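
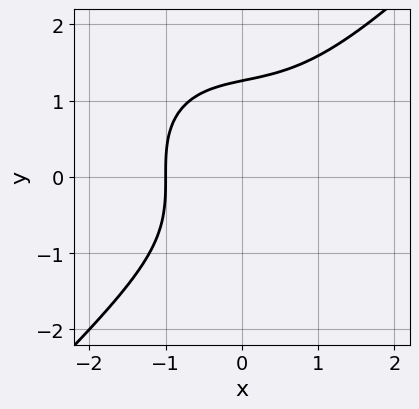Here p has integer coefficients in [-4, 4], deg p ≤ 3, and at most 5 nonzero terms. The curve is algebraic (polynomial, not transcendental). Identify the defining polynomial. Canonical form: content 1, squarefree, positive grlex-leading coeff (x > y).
First, degree: the shape is more complex than any degree-2 curve, so deg p = 3.
Next, from the axis intercepts and sections: one x-axis crossing is at x = -1.
Finally, assembling these constraints gives the stated polynomial.

x^3 - y^3 + x + 2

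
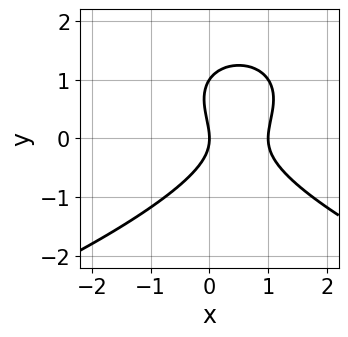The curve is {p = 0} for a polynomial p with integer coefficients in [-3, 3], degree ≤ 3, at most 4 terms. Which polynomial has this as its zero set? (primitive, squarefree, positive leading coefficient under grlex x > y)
2*y^3 + 3*x^2 - 2*y^2 - 3*x

First, deg p = 3.
Then, from the visible intercepts: among the integer gridlines, it crosses the x-axis at x ∈ {0, 1}; among the integer gridlines, it crosses the y-axis at y ∈ {0, 1}.
Finally, these observations pin down the coefficients.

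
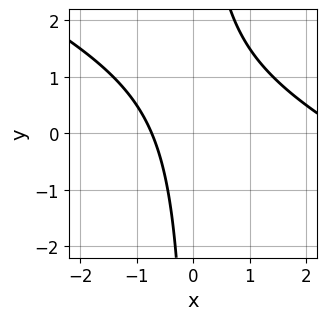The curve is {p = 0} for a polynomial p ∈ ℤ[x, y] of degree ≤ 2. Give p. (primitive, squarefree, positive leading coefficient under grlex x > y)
x^2 + 2*x*y - 2*x - 2

First, the degree is 2 — no degree-1 curve has this shape.
Next, against the integer gridlines: the curve avoids every integer y-axis point in the box.
Finally, solving for integer coefficients yields p as stated.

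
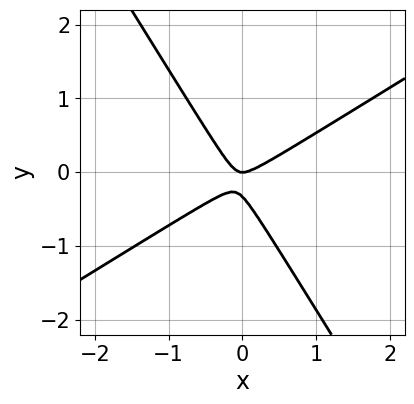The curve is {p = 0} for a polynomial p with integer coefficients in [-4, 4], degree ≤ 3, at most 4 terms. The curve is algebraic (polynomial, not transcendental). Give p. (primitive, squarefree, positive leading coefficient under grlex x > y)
First, the degree is 2 — no degree-1 curve has this shape.
Next, against the integer gridlines: it crosses the x-axis at the gridline x = 0; it crosses the y-axis at the gridline y = 0.
Finally, putting this together gives p.

3*x^2 - 3*x*y - 3*y^2 - y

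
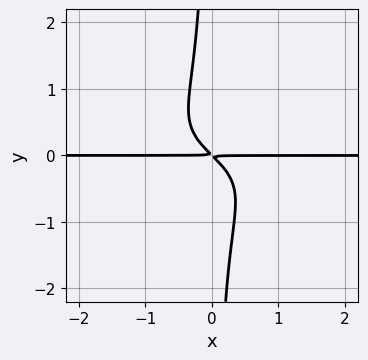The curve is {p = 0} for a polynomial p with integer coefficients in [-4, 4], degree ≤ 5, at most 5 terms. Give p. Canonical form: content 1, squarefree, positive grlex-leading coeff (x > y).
deg p = 4. The shape is more complex than any degree-3 curve.
Reading off the gridlines: every point of the x-axis in the box is on the curve.
Together with the visible shape, these determine p as stated.

2*x*y^3 + x*y + y^2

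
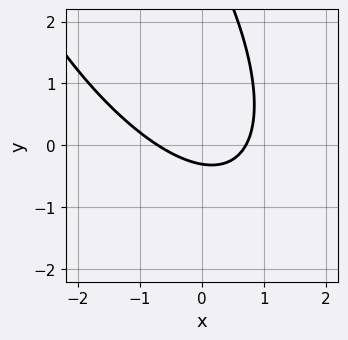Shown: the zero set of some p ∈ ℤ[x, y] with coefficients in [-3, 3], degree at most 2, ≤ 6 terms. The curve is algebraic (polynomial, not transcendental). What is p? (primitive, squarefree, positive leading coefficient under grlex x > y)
2*x^2 + 2*x*y + y^2 - 3*y - 1

Degree: a generic line meets the curve in up to 2 points, so deg p = 2.
The integer polynomial consistent with all of this is the stated p.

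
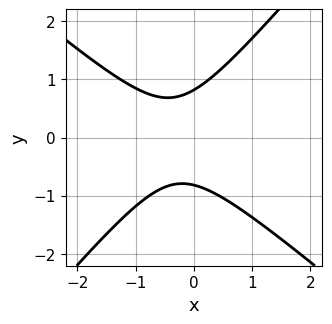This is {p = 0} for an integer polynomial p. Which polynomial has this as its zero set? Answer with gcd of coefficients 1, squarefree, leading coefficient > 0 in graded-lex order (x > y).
(a) Degree: the shape is more complex than any degree-1 curve, so deg p = 2.
(b) Reading off the gridlines: it misses every integer gridline on the x-axis.
(c) The integer polynomial consistent with all of this is the stated p.

3*x^2 + x*y - 3*y^2 + 2*x + 2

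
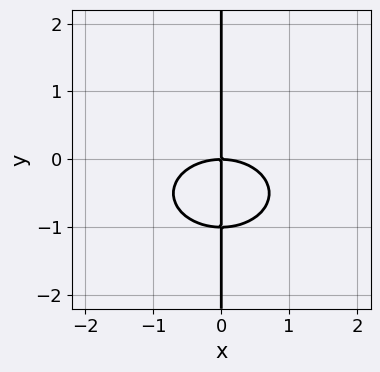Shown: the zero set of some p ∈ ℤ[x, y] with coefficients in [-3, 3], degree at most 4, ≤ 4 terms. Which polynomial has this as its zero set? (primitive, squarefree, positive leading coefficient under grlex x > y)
First, deg p = 3. A generic line meets the curve in up to 3 points.
Next, reading off the gridlines: every point of the y-axis in the box is on the curve; it crosses the x-axis at the gridline x = 0.
Finally, fitting integer coefficients to these (and the overall shape) gives p.

x^3 + 2*x*y^2 + 2*x*y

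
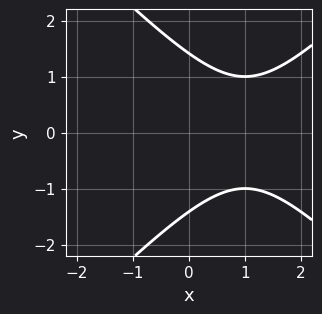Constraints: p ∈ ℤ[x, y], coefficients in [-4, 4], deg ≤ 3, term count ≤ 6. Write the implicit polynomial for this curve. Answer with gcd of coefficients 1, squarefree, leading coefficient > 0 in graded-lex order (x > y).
First, degree: the shape is more complex than any degree-1 curve, so deg p = 2.
Then, symmetries: the y ↦ −y reflection is a symmetry, so y appears only in even powers.
Then, from the visible intercepts: it misses every integer gridline on the x-axis.
Finally, solving for integer coefficients yields p as stated.

x^2 - y^2 - 2*x + 2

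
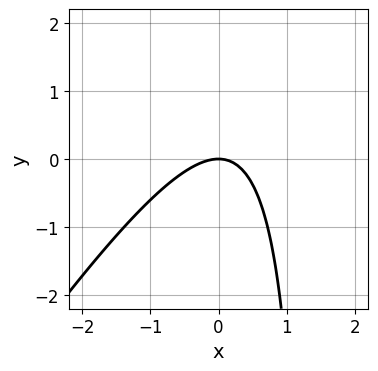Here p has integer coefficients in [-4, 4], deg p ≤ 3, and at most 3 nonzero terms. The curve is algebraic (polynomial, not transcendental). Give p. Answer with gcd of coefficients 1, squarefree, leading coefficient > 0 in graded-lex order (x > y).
deg p = 2.
Checking where it meets the axes: one y-axis crossing is at y = 0; it meets the x-axis at x = 0 (among the integer gridlines).
Solving for integer coefficients yields p as stated.

3*x^2 - 2*x*y + 3*y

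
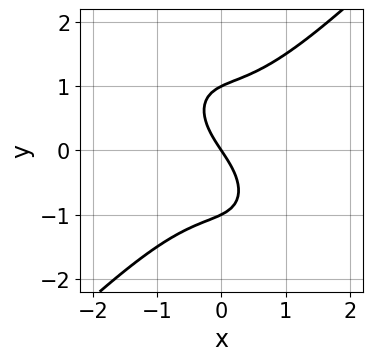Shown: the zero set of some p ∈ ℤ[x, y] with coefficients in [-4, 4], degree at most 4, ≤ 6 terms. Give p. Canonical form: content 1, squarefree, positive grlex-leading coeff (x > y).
Degree: a generic line meets the curve in up to 3 points, so deg p = 3.
From the axis intercepts and sections: the y-axis gridline crossings are at y ∈ {-1, 0, 1}; one x-axis crossing is at x = 0.
Assembling these constraints gives the stated polynomial.

3*x^3 - x*y^2 - 2*y^3 + 3*x + 2*y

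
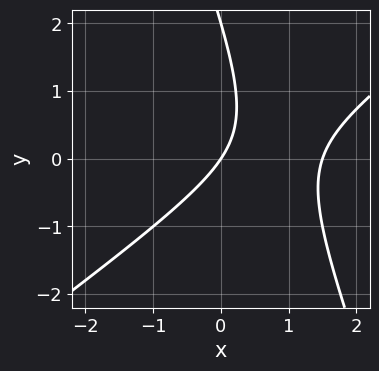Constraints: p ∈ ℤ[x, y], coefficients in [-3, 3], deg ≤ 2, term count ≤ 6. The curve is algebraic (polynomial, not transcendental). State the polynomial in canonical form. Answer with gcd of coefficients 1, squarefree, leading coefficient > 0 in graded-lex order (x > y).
First, deg p = 2. The shape is more complex than any degree-1 curve.
Then, reading off the gridlines: it crosses the x-axis at the gridline x = 0; among the integer gridlines, it crosses the y-axis at y ∈ {0, 2}.
Finally, fitting integer coefficients to these (and the overall shape) gives p.

2*x^2 - 2*x*y - y^2 - 3*x + 2*y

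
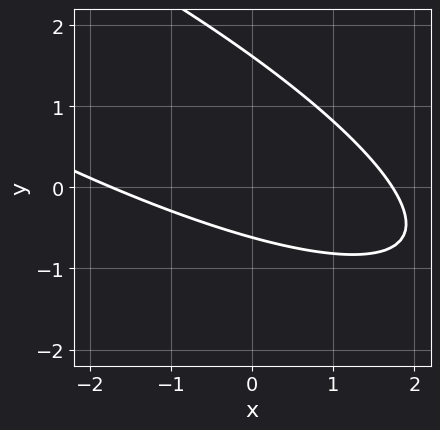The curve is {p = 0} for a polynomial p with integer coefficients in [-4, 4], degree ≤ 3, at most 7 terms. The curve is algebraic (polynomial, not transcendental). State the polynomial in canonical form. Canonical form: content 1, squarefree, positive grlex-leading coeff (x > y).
Degree: no degree-1 curve has this shape, so deg p = 2.
The integer polynomial consistent with all of this is the stated p.

x^2 + 3*x*y + 3*y^2 - 3*y - 3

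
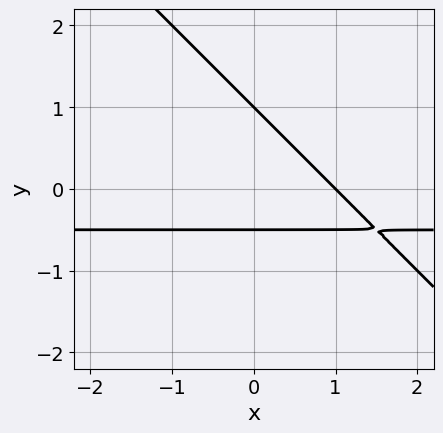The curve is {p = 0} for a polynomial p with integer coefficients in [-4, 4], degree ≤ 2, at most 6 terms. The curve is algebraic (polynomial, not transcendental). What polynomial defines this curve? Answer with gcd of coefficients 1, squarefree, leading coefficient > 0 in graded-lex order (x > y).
2*x*y + 2*y^2 + x - y - 1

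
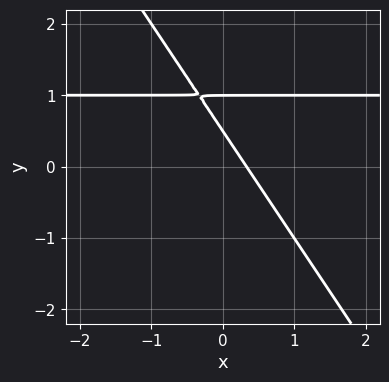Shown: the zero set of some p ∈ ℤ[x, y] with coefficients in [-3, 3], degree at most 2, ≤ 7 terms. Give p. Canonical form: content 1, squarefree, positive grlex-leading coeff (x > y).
(a) Degree: a generic line meets the curve in up to 2 points, so deg p = 2.
(b) From the visible intercepts: it crosses the y-axis at the gridline y = 1.
(c) Fitting integer coefficients to these (and the overall shape) gives p.

3*x*y + 2*y^2 - 3*x - 3*y + 1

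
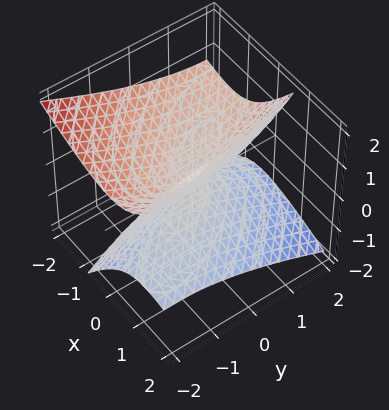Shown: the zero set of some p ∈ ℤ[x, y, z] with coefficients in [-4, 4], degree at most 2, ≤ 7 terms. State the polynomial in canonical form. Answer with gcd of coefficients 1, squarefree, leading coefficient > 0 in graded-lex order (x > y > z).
2*x^2 + 2*x*y + 3*x*z + y^2 - 3*z^2

1. The picture has 2 separate pieces. Treating them together as one polynomial.
2. The degree is 2 — the shape is more complex than any degree-1 surface.
3. From the axis intercepts and sections: it meets the z-axis at z = 0 (among the integer gridlines); one y-axis crossing is at y = 0.
4. Putting this together gives p.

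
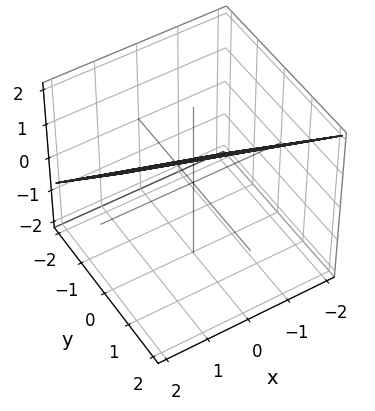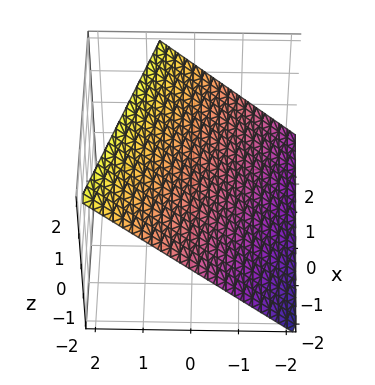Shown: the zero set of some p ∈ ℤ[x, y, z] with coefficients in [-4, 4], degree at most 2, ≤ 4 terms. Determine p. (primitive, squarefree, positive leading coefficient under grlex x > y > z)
x + 3*y - 3*z + 2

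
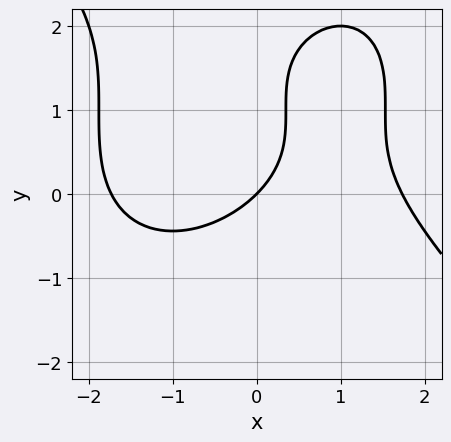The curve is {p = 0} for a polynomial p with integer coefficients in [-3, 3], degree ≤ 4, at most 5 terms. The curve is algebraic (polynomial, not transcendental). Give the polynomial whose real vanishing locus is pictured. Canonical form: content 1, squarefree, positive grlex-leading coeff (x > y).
1. deg p = 3.
2. Reading off the gridlines: one y-axis crossing is at y = 0; it meets the x-axis at x = 0 (among the integer gridlines).
3. Putting this together gives p.

x^3 + y^3 - 3*y^2 - 3*x + 3*y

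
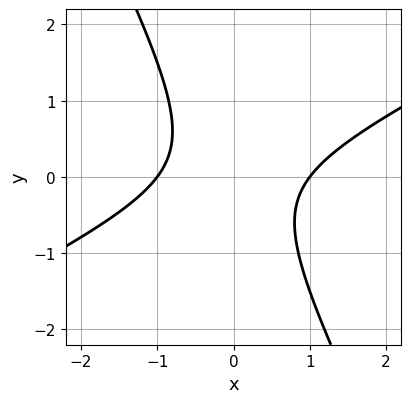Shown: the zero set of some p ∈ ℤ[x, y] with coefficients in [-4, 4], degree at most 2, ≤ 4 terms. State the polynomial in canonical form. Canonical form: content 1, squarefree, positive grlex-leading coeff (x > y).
2*x^2 - 3*x*y - 2*y^2 - 2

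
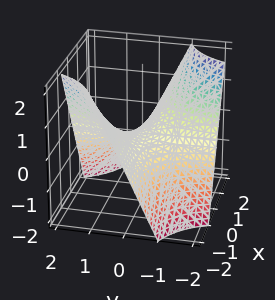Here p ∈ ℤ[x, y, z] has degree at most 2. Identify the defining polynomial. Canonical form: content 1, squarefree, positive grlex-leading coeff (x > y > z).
1. deg p = 2. A hyperbolic paraboloid; a quadric.
2. Against the integer gridlines: the visible y-axis segment lies entirely on the surface; it crosses the z-axis at the gridline z = 0; the visible x-axis segment lies entirely on the surface.
3. Solving for integer coefficients yields p as stated.

x*y + z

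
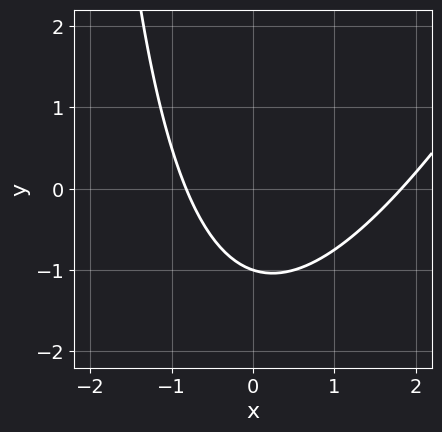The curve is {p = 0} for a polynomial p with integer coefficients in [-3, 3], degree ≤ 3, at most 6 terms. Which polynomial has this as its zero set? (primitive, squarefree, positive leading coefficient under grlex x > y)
2*x^2 - x*y - 2*x - 3*y - 3

First, deg p = 2.
Next, from the axis intercepts and sections: it meets the y-axis at y = -1 (among the integer gridlines).
Finally, matching integer coefficients to the picture gives p.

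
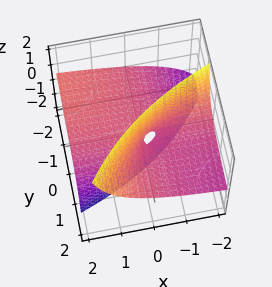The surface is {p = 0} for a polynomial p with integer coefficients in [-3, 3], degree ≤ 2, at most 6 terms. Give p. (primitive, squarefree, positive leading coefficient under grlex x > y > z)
x*y + 2*x*z - 3*y*z + z

1. Degree: no degree-1 surface has this shape, so deg p = 2.
2. Against the integer gridlines: the visible y-axis segment lies entirely on the surface; it crosses the z-axis at the gridline z = 0; the visible x-axis segment lies entirely on the surface.
3. The integer polynomial consistent with all of this is the stated p.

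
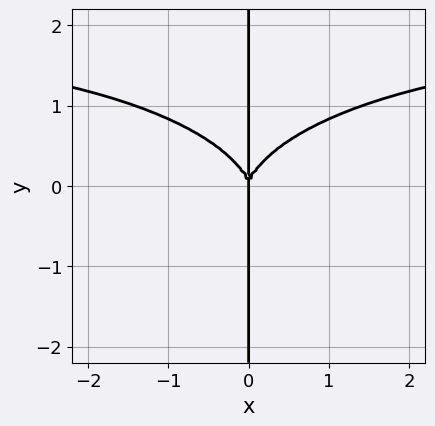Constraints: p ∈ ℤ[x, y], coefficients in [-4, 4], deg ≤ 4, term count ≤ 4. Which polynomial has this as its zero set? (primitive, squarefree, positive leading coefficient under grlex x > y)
x^3*y + 2*x*y^3 - 2*x^3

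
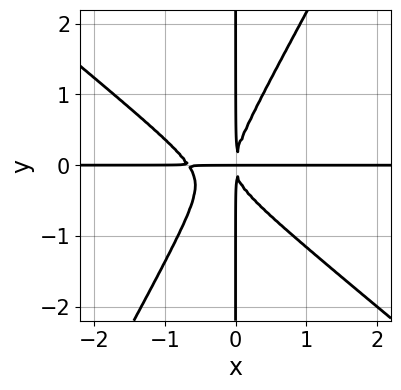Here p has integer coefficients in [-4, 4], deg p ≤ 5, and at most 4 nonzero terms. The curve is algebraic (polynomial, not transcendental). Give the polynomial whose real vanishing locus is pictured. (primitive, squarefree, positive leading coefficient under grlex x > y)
The degree is 4 — a generic line meets the curve in up to 4 points.
From the axis intercepts and sections: every point of the x-axis in the box is on the curve; the visible y-axis segment lies entirely on the curve.
Putting this together gives p.

3*x^3*y + 2*x^2*y^2 - 2*x*y^3 + 2*x^2*y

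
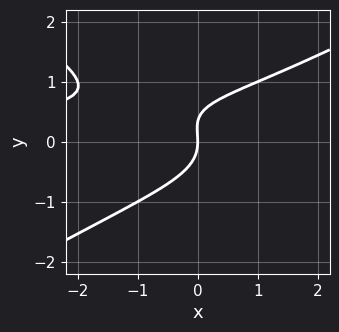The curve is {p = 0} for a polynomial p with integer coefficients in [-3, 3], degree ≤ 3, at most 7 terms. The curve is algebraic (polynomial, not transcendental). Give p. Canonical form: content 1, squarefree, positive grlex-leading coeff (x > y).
x^2*y - 3*y^3 - x*y + y^2 + 2*x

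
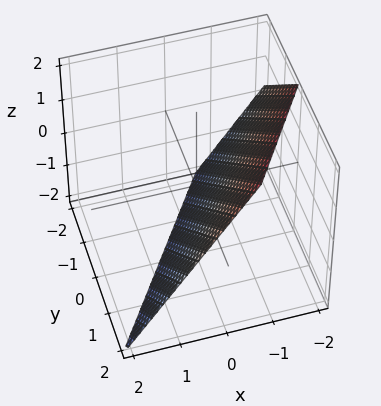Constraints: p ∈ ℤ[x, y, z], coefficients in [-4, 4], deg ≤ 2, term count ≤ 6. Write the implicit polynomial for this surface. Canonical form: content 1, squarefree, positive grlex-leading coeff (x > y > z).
3*x - 2*y + 2*z + 2

1. The degree is 1 — every cross-section is a straight line — this is a plane.
2. Checking where it meets the axes: it meets the y-axis at y = 1 (among the integer gridlines); it crosses the z-axis at the gridline z = -1.
3. The integer polynomial consistent with all of this is the stated p.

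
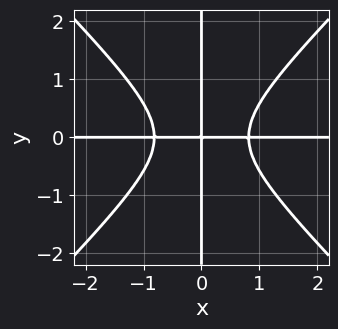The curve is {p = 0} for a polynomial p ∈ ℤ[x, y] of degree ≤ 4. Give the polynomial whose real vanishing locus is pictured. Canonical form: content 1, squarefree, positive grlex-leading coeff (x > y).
3*x^3*y - 3*x*y^3 - 2*x*y

(a) deg p = 4. The shape is more complex than any degree-3 curve.
(b) Checking where it meets the axes: every point of the x-axis in the box is on the curve; every point of the y-axis in the box is on the curve.
(c) Fitting integer coefficients to these (and the overall shape) gives p.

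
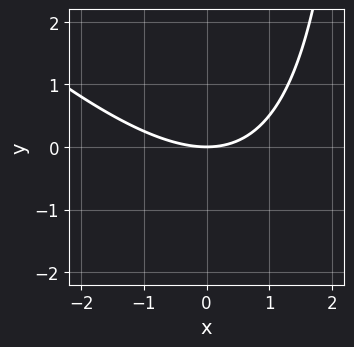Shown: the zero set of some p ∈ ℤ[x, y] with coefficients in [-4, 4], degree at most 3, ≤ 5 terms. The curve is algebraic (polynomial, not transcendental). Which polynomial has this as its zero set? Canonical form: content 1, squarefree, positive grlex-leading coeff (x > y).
x^2 + x*y - 3*y

First, degree: a generic line meets the curve in up to 2 points, so deg p = 2.
Then, checking where it meets the axes: it crosses the x-axis at the gridline x = 0; one y-axis crossing is at y = 0.
Finally, assembling these constraints gives the stated polynomial.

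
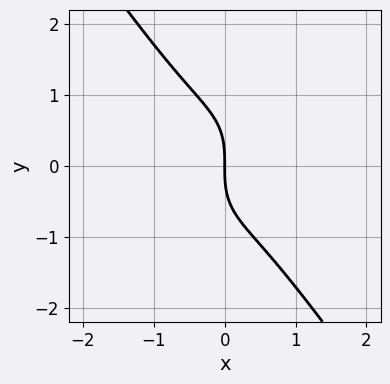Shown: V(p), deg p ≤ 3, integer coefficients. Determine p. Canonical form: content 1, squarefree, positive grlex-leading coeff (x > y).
3*x^3 + y^3 + 2*x

(a) Degree: a generic line meets the curve in up to 3 points, so deg p = 3.
(b) Checking where it meets the axes: it crosses the x-axis at the gridline x = 0; one y-axis crossing is at y = 0.
(c) Putting this together gives p.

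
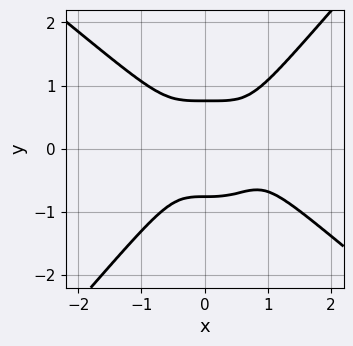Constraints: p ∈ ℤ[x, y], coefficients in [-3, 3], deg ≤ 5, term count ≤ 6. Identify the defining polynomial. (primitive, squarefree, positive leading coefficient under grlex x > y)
3*x^4 + 2*x^3*y - 3*y^4 - 2*x^3 + 1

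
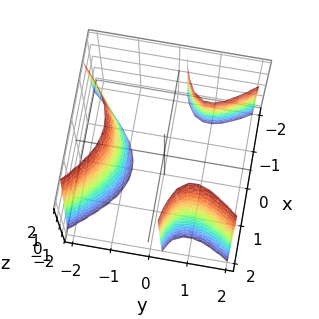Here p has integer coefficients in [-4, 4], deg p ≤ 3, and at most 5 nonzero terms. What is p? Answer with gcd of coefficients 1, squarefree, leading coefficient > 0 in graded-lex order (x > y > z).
First, there are 3 components.
Next, deg p = 3.
Next, checking where it meets the axes: it misses every integer gridline on the x-axis; it misses every integer gridline on the z-axis.
Finally, these observations pin down the coefficients.

3*x^2*y - 2*y^3 + y*z - 3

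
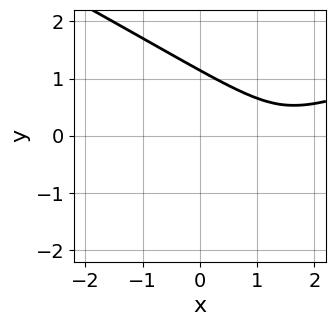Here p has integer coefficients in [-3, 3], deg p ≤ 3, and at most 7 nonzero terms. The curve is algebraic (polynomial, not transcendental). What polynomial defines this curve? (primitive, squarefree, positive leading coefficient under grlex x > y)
x*y^2 + 2*y^3 - x^2 + 3*x - 3

(a) deg p = 3.
(b) From the visible intercepts: no x-intercept at any integer in the box.
(c) Assembling these constraints gives the stated polynomial.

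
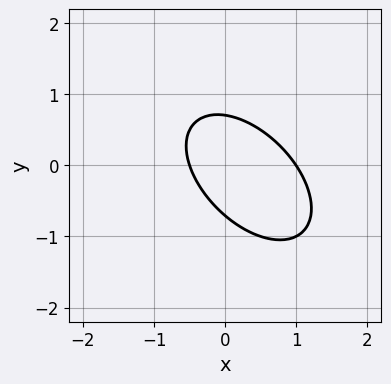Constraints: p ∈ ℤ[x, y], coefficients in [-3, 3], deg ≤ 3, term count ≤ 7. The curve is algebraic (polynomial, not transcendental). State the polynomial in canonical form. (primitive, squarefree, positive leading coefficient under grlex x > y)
First, degree: the shape is more complex than any degree-1 curve, so deg p = 2.
Next, from the axis intercepts and sections: it meets the x-axis at x = 1 (among the integer gridlines).
Finally, solving for integer coefficients yields p as stated.

2*x^2 + 2*x*y + 2*y^2 - x - 1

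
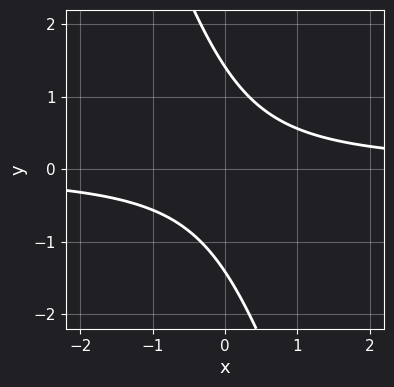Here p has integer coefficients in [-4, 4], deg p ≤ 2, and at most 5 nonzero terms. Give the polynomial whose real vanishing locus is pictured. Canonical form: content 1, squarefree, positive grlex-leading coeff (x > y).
3*x*y + y^2 - 2

(a) deg p = 2.
(b) Checking where it meets the axes: the curve avoids every integer x-axis point in the box.
(c) Putting this together gives p.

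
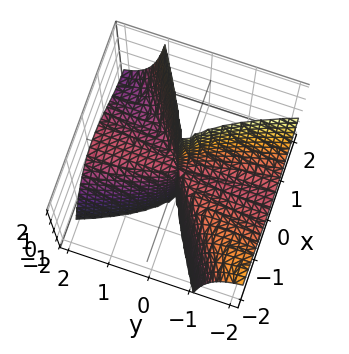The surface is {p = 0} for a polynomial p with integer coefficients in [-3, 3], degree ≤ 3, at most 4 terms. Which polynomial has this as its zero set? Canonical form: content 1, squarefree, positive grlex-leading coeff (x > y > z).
2*x^3 - 3*x^2*y - 2*y^2*z

First, degree: a generic line meets the surface in up to 3 points, so deg p = 3.
Then, against the integer gridlines: every point of the y-axis in the box is on the surface; it crosses the x-axis at the gridline x = 0.
Finally, these observations pin down the coefficients. Check: (0, 0, -1) on the z-axis lies on the surface, and p(0, 0, -1) = 0. ✓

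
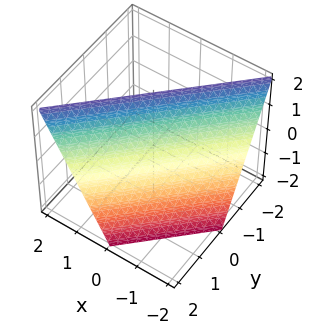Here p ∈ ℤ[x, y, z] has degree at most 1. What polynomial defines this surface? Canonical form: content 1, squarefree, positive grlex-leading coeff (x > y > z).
2*x - 2*y - z + 2

(a) The degree is 1 — every cross-section is a straight line — this is a plane.
(b) Checking where it meets the axes: one x-axis crossing is at x = -1; one y-axis crossing is at y = 1.
(c) Solving for integer coefficients yields p as stated. Check: (0, 0, 2) on the z-axis lies on the surface, and p(0, 0, 2) = 0. ✓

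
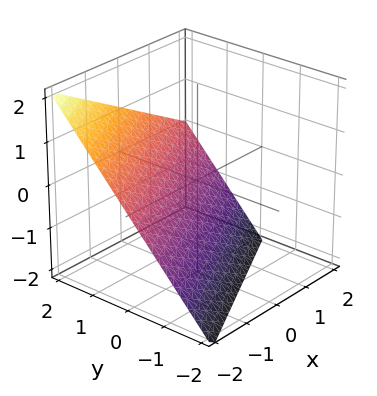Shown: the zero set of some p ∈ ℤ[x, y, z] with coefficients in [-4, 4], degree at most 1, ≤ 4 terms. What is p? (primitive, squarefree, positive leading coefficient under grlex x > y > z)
1. Degree: every cross-section is a straight line — this is a plane, so deg p = 1.
2. From the axis intercepts and sections: it meets the x-axis at x = -2 (among the integer gridlines); one z-axis crossing is at z = -1.
3. The integer polynomial consistent with all of this is the stated p. Check: (0, 1, 0) on the y-axis lies on the surface, and p(0, 1, 0) = 0. ✓

x - 2*y + 2*z + 2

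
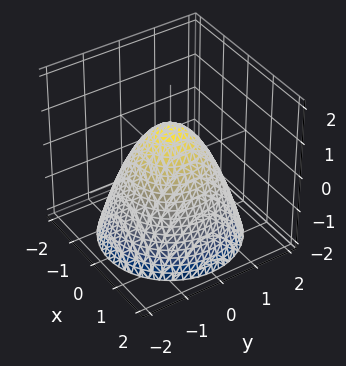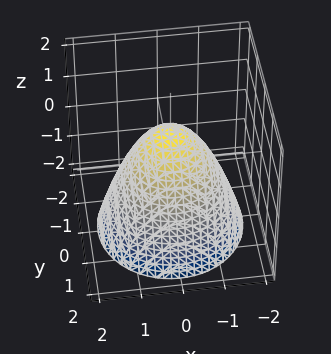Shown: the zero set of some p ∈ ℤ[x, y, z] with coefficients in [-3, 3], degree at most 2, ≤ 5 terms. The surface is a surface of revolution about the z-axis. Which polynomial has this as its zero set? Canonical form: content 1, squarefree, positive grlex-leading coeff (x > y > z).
x^2 + y^2 + z - 1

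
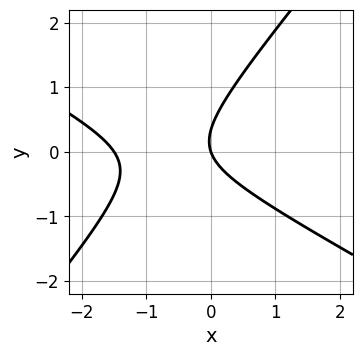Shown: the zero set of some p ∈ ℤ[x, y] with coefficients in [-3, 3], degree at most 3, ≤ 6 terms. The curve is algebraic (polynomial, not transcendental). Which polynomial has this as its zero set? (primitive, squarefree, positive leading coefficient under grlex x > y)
(a) The degree is 2 — a generic line meets the curve in up to 2 points.
(b) Against the integer gridlines: it meets the x-axis at x = 0 (among the integer gridlines); it meets the y-axis at y = 0 (among the integer gridlines).
(c) These observations pin down the coefficients.

2*x^2 + 2*x*y - 3*y^2 + 3*x + y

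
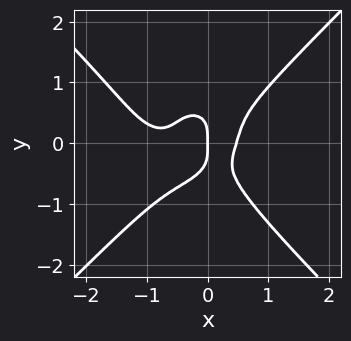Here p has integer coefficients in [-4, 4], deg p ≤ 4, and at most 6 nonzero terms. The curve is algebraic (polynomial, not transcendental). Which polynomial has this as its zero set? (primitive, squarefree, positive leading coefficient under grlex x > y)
First, deg p = 4. No degree-3 curve has this shape.
Then, against the integer gridlines: it crosses the y-axis at the gridline y = 0; it crosses the x-axis at the gridline x = 0.
Finally, assembling these constraints gives the stated polynomial.

3*x^4 - 3*y^4 + 3*x^3 - 3*x^2*y - x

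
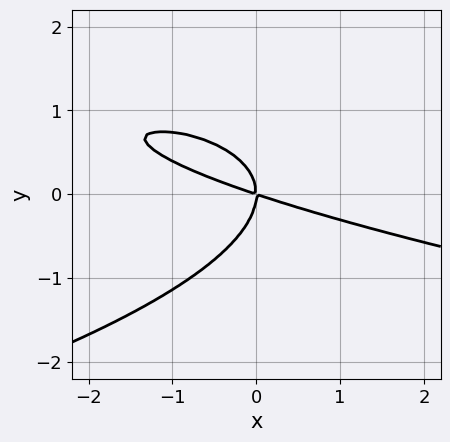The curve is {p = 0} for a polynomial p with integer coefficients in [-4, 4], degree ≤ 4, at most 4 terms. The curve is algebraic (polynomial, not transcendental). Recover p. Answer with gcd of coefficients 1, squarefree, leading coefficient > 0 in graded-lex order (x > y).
3*y^3 + x^2 + 3*x*y

(a) The degree is 3 — the shape is more complex than any degree-2 curve.
(b) Checking where it meets the axes: it crosses the y-axis at the gridline y = 0; it meets the x-axis at x = 0 (among the integer gridlines).
(c) These observations pin down the coefficients.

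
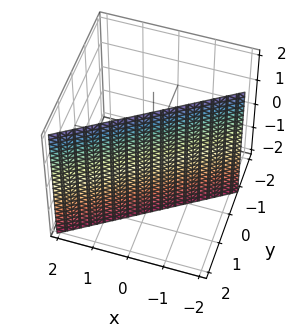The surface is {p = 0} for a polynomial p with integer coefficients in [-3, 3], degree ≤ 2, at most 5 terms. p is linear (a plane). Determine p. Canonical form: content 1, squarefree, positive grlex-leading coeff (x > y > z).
First, degree: every cross-section is a straight line — this is a plane, so deg p = 1.
Next, from the axis intercepts and sections: it meets the x-axis at x = -1 (among the integer gridlines); the surface avoids every integer z-axis point in the box.
Finally, solving for integer coefficients yields p as stated.

2*x - 3*y + 2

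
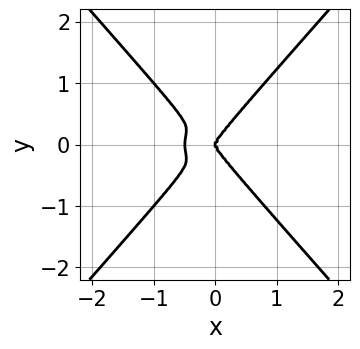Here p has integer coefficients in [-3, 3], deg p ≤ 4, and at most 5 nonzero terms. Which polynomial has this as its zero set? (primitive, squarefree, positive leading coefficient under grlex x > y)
2*x^4 + x^2*y^2 - 2*y^4 + x^3

The degree is 4 — no degree-3 curve has this shape.
Symmetries: mirror symmetry y ↦ −y ⇒ only even powers of y.
From the axis intercepts and sections: one y-axis crossing is at y = 0; it meets the x-axis at x = 0 (among the integer gridlines).
Assembling these constraints gives the stated polynomial.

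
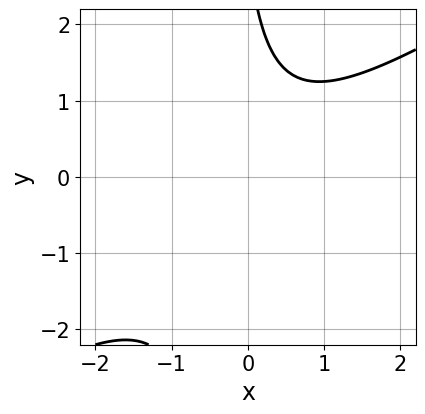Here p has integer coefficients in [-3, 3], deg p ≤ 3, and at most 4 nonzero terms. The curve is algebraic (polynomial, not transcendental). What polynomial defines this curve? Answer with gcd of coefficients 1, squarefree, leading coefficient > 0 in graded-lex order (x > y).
2*x^2 - 3*x*y - y + 3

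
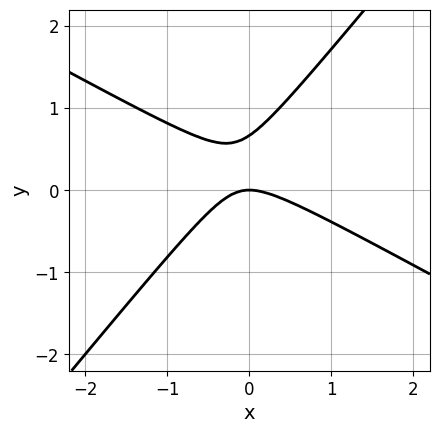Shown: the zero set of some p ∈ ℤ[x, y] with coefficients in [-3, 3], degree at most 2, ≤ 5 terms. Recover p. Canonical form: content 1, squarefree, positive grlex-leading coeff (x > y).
1. The degree is 2 — no degree-1 curve has this shape.
2. From the visible intercepts: it meets the y-axis at y = 0 (among the integer gridlines); it meets the x-axis at x = 0 (among the integer gridlines).
3. Assembling these constraints gives the stated polynomial.

2*x^2 + 2*x*y - 3*y^2 + 2*y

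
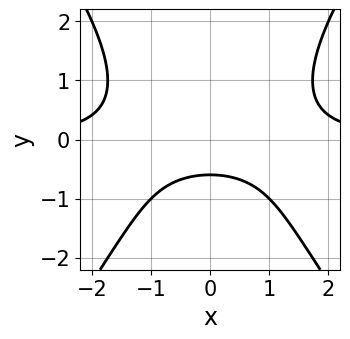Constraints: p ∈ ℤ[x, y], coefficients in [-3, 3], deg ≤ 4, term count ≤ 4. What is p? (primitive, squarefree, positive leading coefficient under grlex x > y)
2*x^2*y - y^3 - 3*y - 2

The degree is 3 — the shape is more complex than any degree-2 curve.
Symmetries: the x ↦ −x reflection is a symmetry, so x appears only in even powers.
Reading off the gridlines: it misses every integer gridline on the x-axis.
The integer polynomial consistent with all of this is the stated p.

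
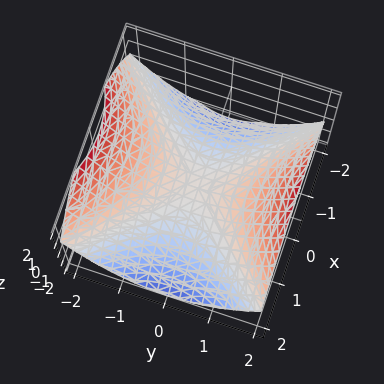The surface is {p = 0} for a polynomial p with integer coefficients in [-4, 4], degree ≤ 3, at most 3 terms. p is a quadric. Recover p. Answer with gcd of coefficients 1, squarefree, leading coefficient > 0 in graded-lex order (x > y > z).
x^2 - y^2 + 2*z

1. deg p = 2.
2. Symmetries: mirror symmetry x ↦ −x ⇒ only even powers of x; it's symmetric under y → −y, forcing even powers of y.
3. Observable constraints: it meets the z-axis at z = 0 (among the integer gridlines); one x-axis crossing is at x = 0; it meets the y-axis at y = 0 (among the integer gridlines).
4. Putting this together gives p.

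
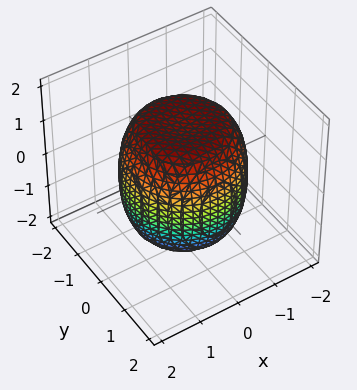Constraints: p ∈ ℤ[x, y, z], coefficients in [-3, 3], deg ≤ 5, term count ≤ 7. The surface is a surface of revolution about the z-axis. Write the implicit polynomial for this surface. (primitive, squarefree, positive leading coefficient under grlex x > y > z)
x^4 + 2*x^2*y^2 + y^4 - x^2 - y^2 + z^2 - 2

deg p = 4.
Symmetries: rotational symmetry about the z-axis ⇒ p depends on x, y only through x² + y².
From the visible intercepts: a circular section at z = 0 has radius between 1 and 2.
Solving for integer coefficients yields p as stated.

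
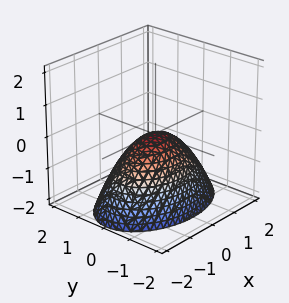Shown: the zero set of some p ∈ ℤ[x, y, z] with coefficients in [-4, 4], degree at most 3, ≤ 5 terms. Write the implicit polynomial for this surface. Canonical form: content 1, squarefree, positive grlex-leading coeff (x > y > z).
x^2 + 2*y^2 + 2*z

(a) Degree: a paraboloid; a quadric, so deg p = 2.
(b) Symmetries: it's symmetric under x → −x, forcing even powers of x; mirror symmetry y ↦ −y ⇒ only even powers of y.
(c) Checking where it meets the axes: it meets the z-axis at z = 0 (among the integer gridlines); one y-axis crossing is at y = 0.
(d) Putting this together gives p.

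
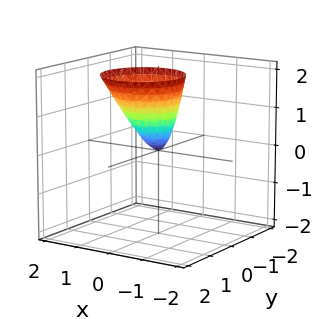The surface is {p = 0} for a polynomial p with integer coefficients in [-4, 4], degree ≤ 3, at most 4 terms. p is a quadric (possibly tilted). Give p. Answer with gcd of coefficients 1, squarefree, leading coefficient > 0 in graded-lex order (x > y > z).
1. The degree is 2 — no degree-1 surface has this shape.
2. From the visible intercepts: it meets the x-axis at x = 0 (among the integer gridlines); it meets the y-axis at y = 0 (among the integer gridlines); one z-axis crossing is at z = 0.
3. Putting this together gives p.

3*x^2 + 3*y^2 - 2*y*z - z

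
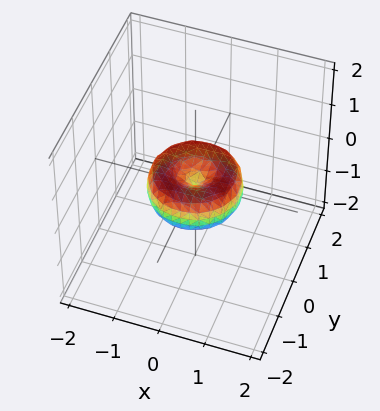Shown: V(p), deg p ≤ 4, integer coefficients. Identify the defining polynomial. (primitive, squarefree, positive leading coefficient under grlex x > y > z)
1. The degree is 4 — no degree-3 surface has this shape.
2. By symmetry, the z-axis is an axis of rotation, so x and y enter only as x² + y².
3. Reading off the gridlines: it meets the z-axis at z = 0 (among the integer gridlines); among the integer gridlines, it crosses the y-axis at y ∈ {-1, 0, 1}; a circular section at z = 0 has radius exactly 1.
4. These observations pin down the coefficients. Check: (1, 0, 0) on the x-axis lies on the surface, and p(1, 0, 0) = 0. ✓

x^4 + 2*x^2*y^2 + y^4 - x^2 - y^2 + z^2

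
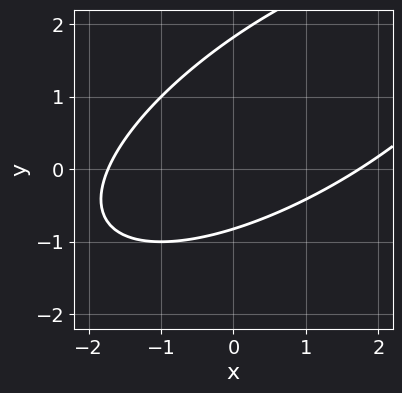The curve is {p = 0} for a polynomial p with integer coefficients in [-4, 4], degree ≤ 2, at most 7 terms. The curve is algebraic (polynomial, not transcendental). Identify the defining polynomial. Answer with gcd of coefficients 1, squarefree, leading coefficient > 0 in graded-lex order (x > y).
x^2 - 2*x*y + 2*y^2 - 2*y - 3

1. deg p = 2.
2. Solving for integer coefficients yields p as stated.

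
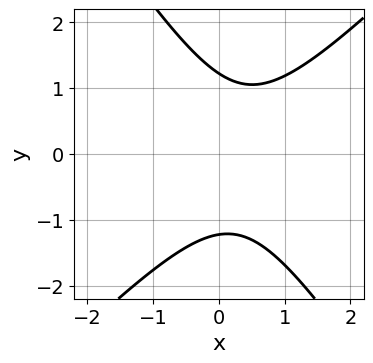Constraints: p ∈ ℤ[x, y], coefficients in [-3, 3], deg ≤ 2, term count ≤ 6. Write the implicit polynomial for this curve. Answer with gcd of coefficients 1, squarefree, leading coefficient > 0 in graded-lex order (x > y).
First, deg p = 2.
Next, reading off the gridlines: no x-intercept at any integer in the box.
Finally, putting this together gives p.

3*x^2 - x*y - 2*y^2 - 2*x + 3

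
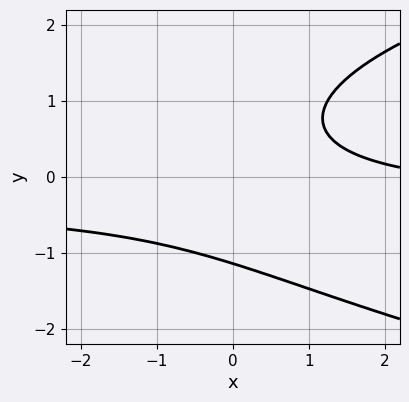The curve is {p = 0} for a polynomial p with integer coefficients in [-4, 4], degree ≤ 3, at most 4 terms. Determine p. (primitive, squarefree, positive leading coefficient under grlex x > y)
2*y^3 - 3*x*y - x + 3

First, degree: the shape is more complex than any degree-2 curve, so deg p = 3.
Then, from the visible intercepts: no x-intercept at any integer in the box.
Finally, matching integer coefficients to the picture gives p.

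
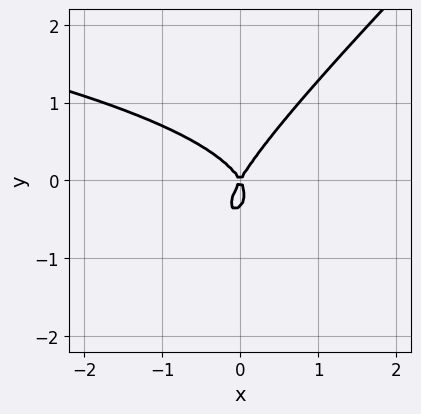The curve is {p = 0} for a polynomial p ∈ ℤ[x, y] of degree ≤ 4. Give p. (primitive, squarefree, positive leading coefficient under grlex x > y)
3*x*y^2 - 3*y^3 + 3*x^2 - y^2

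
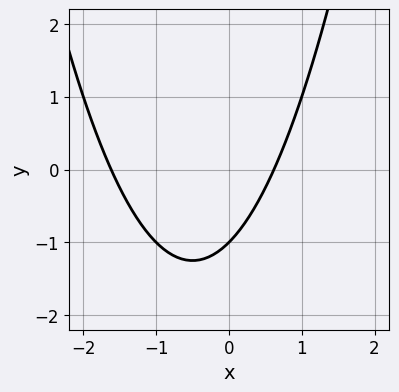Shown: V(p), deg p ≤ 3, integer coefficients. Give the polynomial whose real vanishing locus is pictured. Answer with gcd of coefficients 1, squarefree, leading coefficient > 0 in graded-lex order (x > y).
x^2 + x - y - 1

(a) Degree: no degree-1 curve has this shape, so deg p = 2.
(b) Checking where it meets the axes: one y-axis crossing is at y = -1.
(c) Putting this together gives p.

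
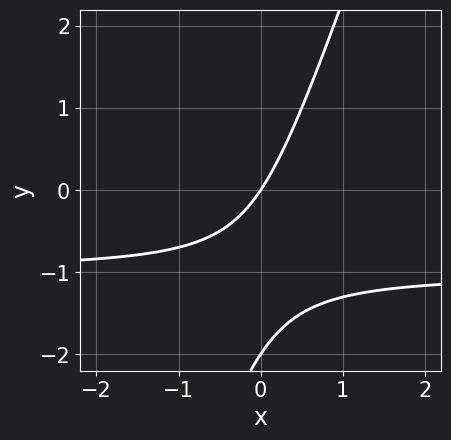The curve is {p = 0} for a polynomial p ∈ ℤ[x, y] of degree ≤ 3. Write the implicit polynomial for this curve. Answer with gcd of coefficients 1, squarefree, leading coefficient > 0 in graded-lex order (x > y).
3*x*y - y^2 + 3*x - 2*y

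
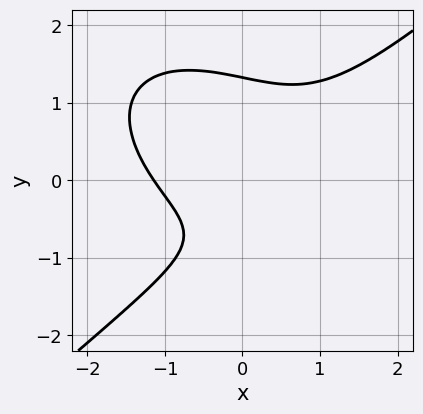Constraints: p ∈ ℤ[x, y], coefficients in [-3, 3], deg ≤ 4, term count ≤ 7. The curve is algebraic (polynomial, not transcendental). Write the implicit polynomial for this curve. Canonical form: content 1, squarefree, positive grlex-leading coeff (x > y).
Degree: a generic line meets the curve in up to 3 points, so deg p = 3.
Matching integer coefficients to the picture gives p.

2*x^3 - 3*y^3 - 2*x*y + 3*y + 3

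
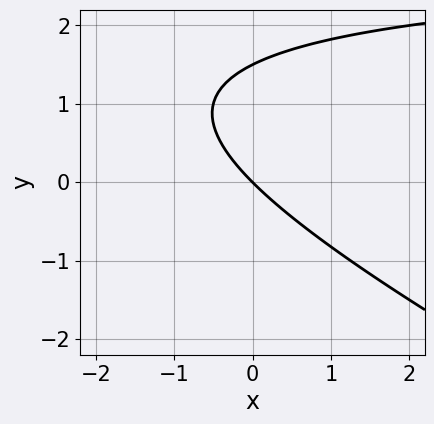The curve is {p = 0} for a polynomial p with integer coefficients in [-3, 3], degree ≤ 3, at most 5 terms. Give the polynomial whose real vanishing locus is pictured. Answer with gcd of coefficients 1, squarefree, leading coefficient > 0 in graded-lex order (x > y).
The degree is 2 — no degree-1 curve has this shape.
Observable constraints: it meets the x-axis at x = 0 (among the integer gridlines); it meets the y-axis at y = 0 (among the integer gridlines).
The integer polynomial consistent with all of this is the stated p.

x*y + 2*y^2 - 3*x - 3*y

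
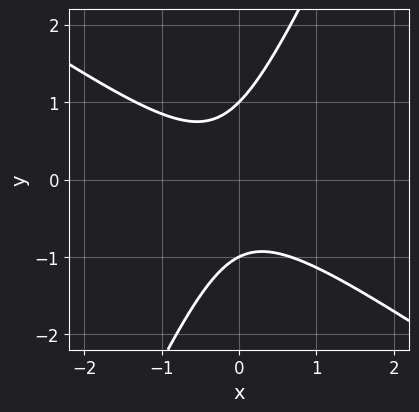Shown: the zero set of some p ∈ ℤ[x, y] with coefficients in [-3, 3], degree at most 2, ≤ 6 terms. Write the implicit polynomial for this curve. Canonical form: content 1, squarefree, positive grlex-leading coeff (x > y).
1. The degree is 2 — no degree-1 curve has this shape.
2. Reading off the gridlines: the y-axis gridline crossings are at y ∈ {-1, 1}; it misses every integer gridline on the x-axis.
3. These observations pin down the coefficients.

3*x^2 + 3*x*y - 2*y^2 + x + 2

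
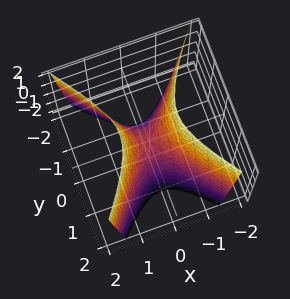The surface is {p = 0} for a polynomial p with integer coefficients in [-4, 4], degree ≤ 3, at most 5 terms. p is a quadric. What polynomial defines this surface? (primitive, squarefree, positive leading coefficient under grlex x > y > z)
First, deg p = 2.
Next, symmetries: the x ↦ −x reflection is a symmetry, so x appears only in even powers; the y ↦ −y reflection is a symmetry, so y appears only in even powers.
Then, against the integer gridlines: it meets the y-axis at y = 0 (among the integer gridlines); it meets the x-axis at x = 0 (among the integer gridlines); it meets the z-axis at z = 0 (among the integer gridlines).
Finally, solving for integer coefficients yields p as stated.

3*x^2 - 2*y^2 - z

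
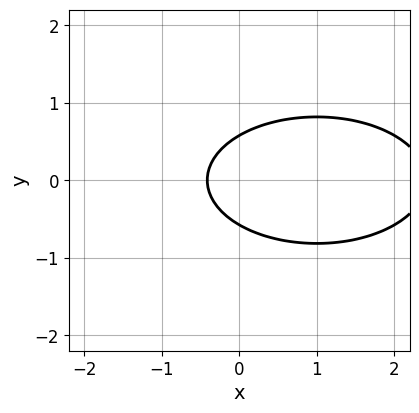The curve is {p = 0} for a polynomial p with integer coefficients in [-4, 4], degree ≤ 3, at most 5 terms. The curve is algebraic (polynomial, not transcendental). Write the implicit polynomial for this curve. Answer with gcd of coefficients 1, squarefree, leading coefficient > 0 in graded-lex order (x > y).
The degree is 2 — no degree-1 curve has this shape.
Symmetries: mirror symmetry y ↦ −y ⇒ only even powers of y.
These observations pin down the coefficients.

x^2 + 3*y^2 - 2*x - 1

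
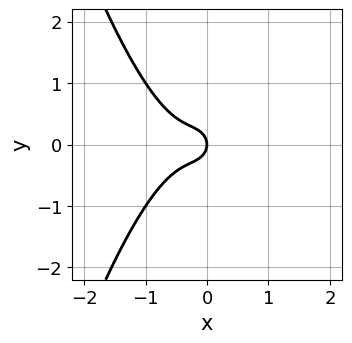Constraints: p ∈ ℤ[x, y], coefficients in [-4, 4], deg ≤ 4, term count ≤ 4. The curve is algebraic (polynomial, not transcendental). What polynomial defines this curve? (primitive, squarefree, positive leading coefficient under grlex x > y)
3*x^3 + 2*x^2 + 2*y^2 + x

The degree is 3 — the shape is more complex than any degree-2 curve.
Symmetries: mirror symmetry y ↦ −y ⇒ only even powers of y.
Against the integer gridlines: it meets the x-axis at x = 0 (among the integer gridlines); one y-axis crossing is at y = 0.
Fitting integer coefficients to these (and the overall shape) gives p.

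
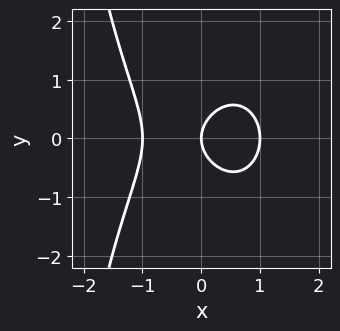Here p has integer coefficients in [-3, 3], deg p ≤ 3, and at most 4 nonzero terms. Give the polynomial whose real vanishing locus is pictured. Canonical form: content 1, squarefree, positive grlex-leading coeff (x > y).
1. The degree is 3 — no degree-2 curve has this shape.
2. Symmetries: it's symmetric under y → −y, forcing even powers of y.
3. From the axis intercepts and sections: it crosses the y-axis at the gridline y = 0; among the integer gridlines, it crosses the x-axis at x ∈ {-1, 0, 1}.
4. Solving for integer coefficients yields p as stated.

3*x^3 + x*y^2 + 3*y^2 - 3*x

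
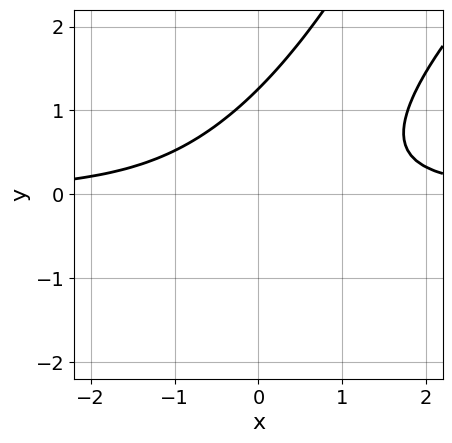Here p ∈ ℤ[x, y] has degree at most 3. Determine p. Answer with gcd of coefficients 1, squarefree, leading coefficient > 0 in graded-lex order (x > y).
2*x^2*y - 3*x*y^2 + y^3 - 2

1. Degree: no degree-2 curve has this shape, so deg p = 3.
2. Against the integer gridlines: no x-intercept at any integer in the box.
3. Assembling these constraints gives the stated polynomial.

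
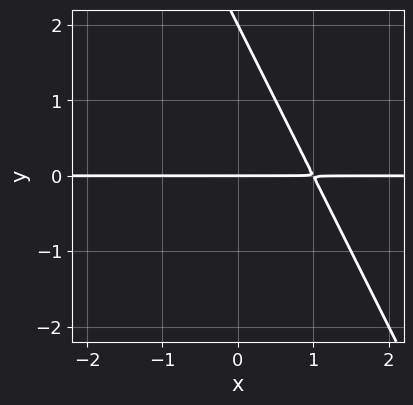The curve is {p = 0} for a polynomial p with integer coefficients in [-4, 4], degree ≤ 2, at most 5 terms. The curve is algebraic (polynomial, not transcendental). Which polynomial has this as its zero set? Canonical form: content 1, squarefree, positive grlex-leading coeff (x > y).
First, degree: a generic line meets the curve in up to 2 points, so deg p = 2.
Next, observable constraints: every point of the x-axis in the box is on the curve; the y-axis gridline crossings are at y ∈ {0, 2}.
Finally, putting this together gives p.

2*x*y + y^2 - 2*y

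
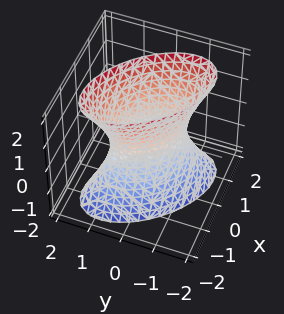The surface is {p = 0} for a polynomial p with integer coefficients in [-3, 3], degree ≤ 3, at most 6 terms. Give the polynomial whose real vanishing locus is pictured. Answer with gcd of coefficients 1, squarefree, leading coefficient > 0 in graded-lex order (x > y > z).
(a) deg p = 2. No degree-1 surface has this shape.
(b) From the axis intercepts and sections: no z-intercept at any integer in the box.
(c) Fitting integer coefficients to these (and the overall shape) gives p.

3*x^2 + 3*x*y + 3*y^2 - z^2 - 2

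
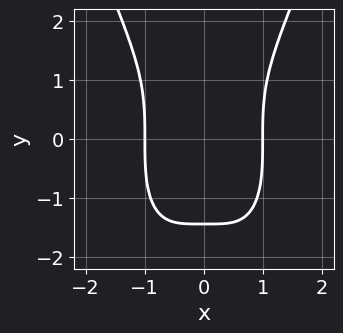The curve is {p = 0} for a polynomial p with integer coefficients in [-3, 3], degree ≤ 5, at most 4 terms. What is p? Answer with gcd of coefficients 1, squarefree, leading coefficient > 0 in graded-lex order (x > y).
3*x^4 - y^3 - 3

1. deg p = 4.
2. Symmetries: mirror symmetry x ↦ −x ⇒ only even powers of x.
3. Reading off the gridlines: the x-axis gridline crossings are at x ∈ {-1, 1}.
4. Assembling these constraints gives the stated polynomial.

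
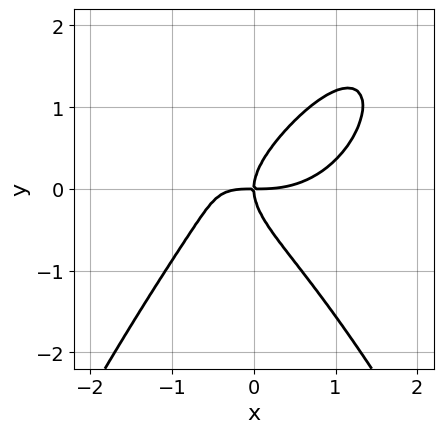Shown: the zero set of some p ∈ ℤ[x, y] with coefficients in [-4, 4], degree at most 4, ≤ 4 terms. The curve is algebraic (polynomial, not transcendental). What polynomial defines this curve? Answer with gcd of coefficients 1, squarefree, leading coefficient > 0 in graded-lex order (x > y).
2*x^4 - 3*x^2*y + 3*y^3 - 3*x*y

1. The degree is 4 — the shape is more complex than any degree-3 curve.
2. From the axis intercepts and sections: one x-axis crossing is at x = 0; it meets the y-axis at y = 0 (among the integer gridlines).
3. Assembling these constraints gives the stated polynomial.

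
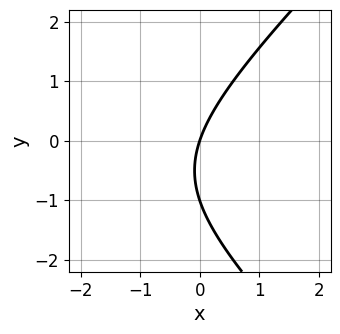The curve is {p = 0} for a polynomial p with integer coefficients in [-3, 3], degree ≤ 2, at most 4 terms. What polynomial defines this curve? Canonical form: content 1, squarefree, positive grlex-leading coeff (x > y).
x^2 - y^2 + 3*x - y

1. Degree: no degree-1 curve has this shape, so deg p = 2.
2. Reading off the gridlines: among the integer gridlines, it crosses the y-axis at y ∈ {-1, 0}; it crosses the x-axis at the gridline x = 0.
3. Fitting integer coefficients to these (and the overall shape) gives p.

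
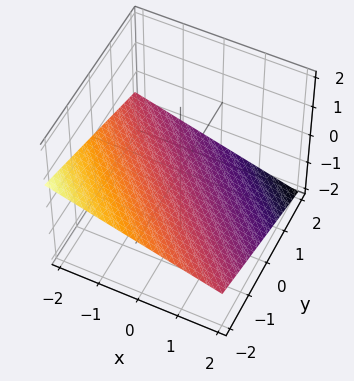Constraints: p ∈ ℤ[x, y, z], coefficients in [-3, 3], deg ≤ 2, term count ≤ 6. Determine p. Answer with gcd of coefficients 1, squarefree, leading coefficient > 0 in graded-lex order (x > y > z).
x + y + 3*z + 2

1. Degree: every cross-section is a straight line — this is a plane, so deg p = 1.
2. From the visible intercepts: one y-axis crossing is at y = -2; it crosses the x-axis at the gridline x = -2.
3. Putting this together gives p.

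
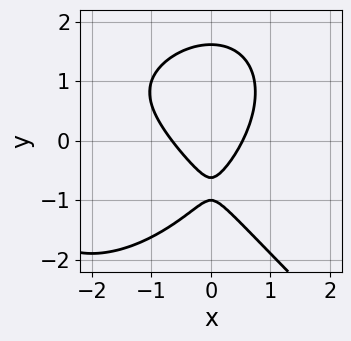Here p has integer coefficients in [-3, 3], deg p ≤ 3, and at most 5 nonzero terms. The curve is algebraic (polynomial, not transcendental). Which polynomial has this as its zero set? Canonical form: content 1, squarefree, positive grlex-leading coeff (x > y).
(a) Degree: the shape is more complex than any degree-2 curve, so deg p = 3.
(b) Reading off the gridlines: it crosses the y-axis at the gridline y = -1.
(c) Solving for integer coefficients yields p as stated.

x^3 + y^3 + 3*x^2 - 2*y - 1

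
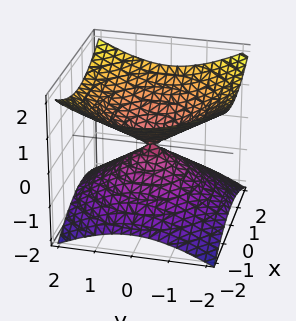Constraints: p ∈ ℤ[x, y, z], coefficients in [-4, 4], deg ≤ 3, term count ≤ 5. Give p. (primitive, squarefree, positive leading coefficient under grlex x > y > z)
x^2 + y^2 - 2*z^2

Degree: two nappes meeting at a single point; a quadric, so deg p = 2.
Symmetries: rotational symmetry about the z-axis ⇒ p depends on x, y only through x² + y²; the z ↦ −z reflection is a symmetry, so z appears only in even powers.
Reading off the gridlines: it meets the y-axis at y = 0 (among the integer gridlines); it crosses the x-axis at the gridline x = 0; a circular section at z = 1 has radius between 1 and 2; it crosses the z-axis at the gridline z = 0.
Together with the visible shape, these determine p as stated.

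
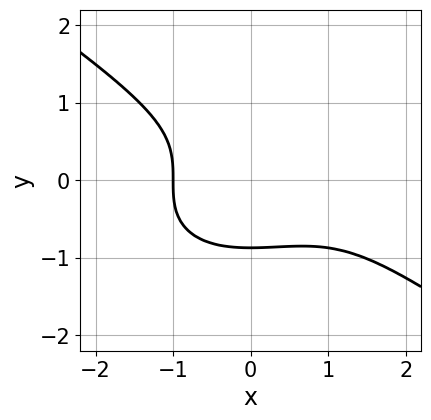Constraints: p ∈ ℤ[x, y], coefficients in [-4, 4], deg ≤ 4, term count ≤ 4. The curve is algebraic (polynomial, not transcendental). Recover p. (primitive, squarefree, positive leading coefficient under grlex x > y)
x^3 + 3*y^3 - x^2 + 2

(a) Degree: a generic line meets the curve in up to 3 points, so deg p = 3.
(b) Against the integer gridlines: one x-axis crossing is at x = -1.
(c) These observations pin down the coefficients.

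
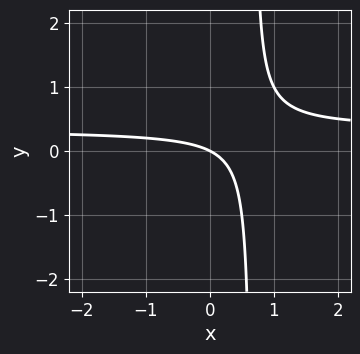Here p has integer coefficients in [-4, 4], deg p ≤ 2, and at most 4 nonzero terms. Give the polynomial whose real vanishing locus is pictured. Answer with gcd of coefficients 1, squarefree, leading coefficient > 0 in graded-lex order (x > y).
First, the degree is 2 — a generic line meets the curve in up to 2 points.
Next, observable constraints: it crosses the y-axis at the gridline y = 0; it crosses the x-axis at the gridline x = 0.
Finally, solving for integer coefficients yields p as stated.

3*x*y - x - 2*y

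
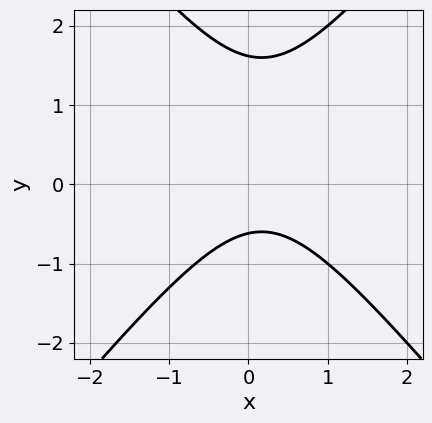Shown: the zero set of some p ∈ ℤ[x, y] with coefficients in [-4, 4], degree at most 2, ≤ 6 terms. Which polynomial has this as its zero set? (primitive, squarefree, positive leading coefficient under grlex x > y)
3*x^2 - 2*y^2 - x + 2*y + 2

1. deg p = 2. A generic line meets the curve in up to 2 points.
2. Observable constraints: no x-intercept at any integer in the box.
3. Matching integer coefficients to the picture gives p.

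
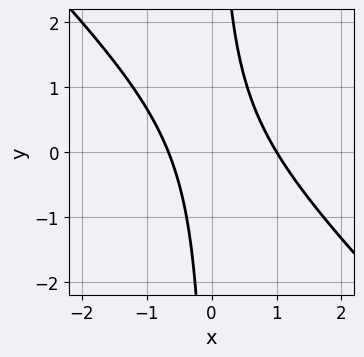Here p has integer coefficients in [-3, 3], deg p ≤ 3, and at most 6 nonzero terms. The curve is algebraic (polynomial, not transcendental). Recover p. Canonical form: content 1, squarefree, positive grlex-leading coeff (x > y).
3*x^2 + 3*x*y - x - 2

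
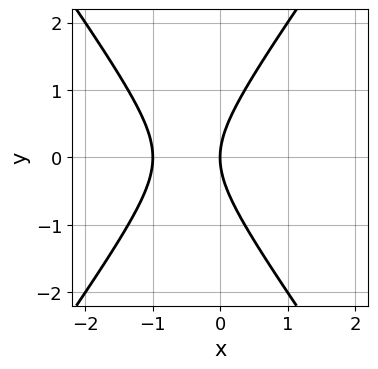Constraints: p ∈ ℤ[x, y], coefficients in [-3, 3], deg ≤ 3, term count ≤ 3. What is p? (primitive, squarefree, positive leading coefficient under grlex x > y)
2*x^2 - y^2 + 2*x

First, degree: a generic line meets the curve in up to 2 points, so deg p = 2.
Next, symmetries: the y ↦ −y reflection is a symmetry, so y appears only in even powers.
Next, from the axis intercepts and sections: it crosses the y-axis at the gridline y = 0; the x-axis gridline crossings are at x ∈ {-1, 0}.
Finally, the integer polynomial consistent with all of this is the stated p.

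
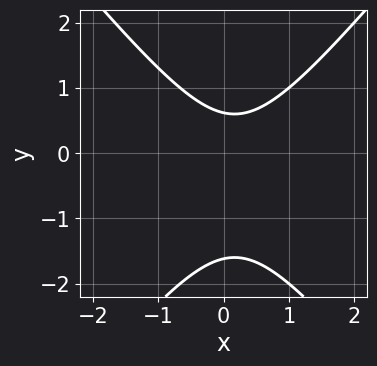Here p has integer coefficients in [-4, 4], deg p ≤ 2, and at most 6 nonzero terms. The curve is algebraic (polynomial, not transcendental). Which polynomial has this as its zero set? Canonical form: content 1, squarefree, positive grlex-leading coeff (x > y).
1. Degree: no degree-1 curve has this shape, so deg p = 2.
2. Checking where it meets the axes: it misses every integer gridline on the x-axis.
3. These observations pin down the coefficients.

3*x^2 - 2*y^2 - x - 2*y + 2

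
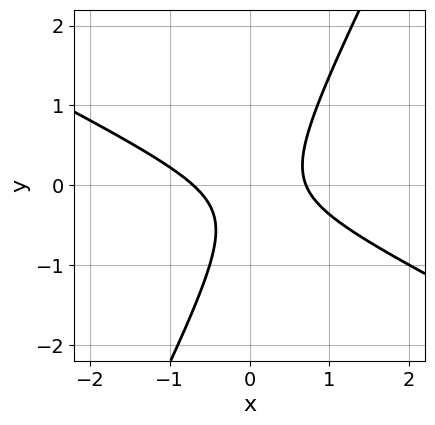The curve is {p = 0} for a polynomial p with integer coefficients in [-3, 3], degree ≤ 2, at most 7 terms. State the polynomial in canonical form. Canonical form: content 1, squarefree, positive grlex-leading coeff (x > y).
(a) The degree is 2 — no degree-1 curve has this shape.
(b) Reading off the gridlines: it misses every integer gridline on the y-axis.
(c) Together with the visible shape, these determine p as stated.

2*x^2 + 3*x*y - 2*y^2 - y - 1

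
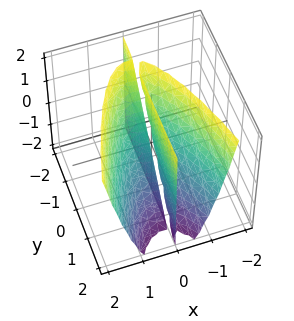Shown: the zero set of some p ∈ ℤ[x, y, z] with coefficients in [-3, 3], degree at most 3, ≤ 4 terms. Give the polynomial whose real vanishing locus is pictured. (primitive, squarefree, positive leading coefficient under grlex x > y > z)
3*x^3 - x^2 - 3*x*y - 2*x*z

The picture has 2 separate pieces. Treating them together as one polynomial.
deg p = 3. The shape is more complex than any degree-2 surface.
Against the integer gridlines: the visible z-axis segment lies entirely on the surface; every point of the y-axis in the box is on the surface.
Matching integer coefficients to the picture gives p.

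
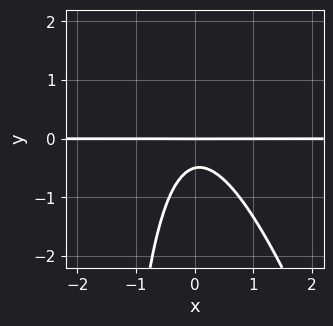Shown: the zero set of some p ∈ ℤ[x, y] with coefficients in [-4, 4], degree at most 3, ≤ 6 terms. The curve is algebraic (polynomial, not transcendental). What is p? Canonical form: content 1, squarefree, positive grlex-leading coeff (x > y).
First, degree: no degree-2 curve has this shape, so deg p = 3.
Then, against the integer gridlines: it crosses the y-axis at the gridline y = 0; the visible x-axis segment lies entirely on the curve.
Finally, putting this together gives p.

3*x^2*y + x*y^2 + 2*y^2 + y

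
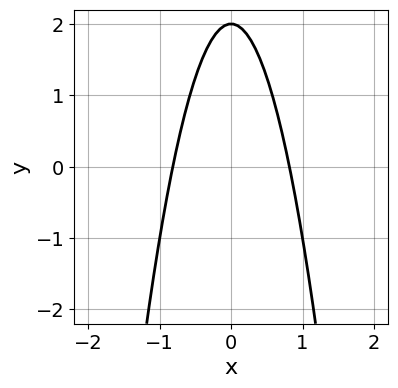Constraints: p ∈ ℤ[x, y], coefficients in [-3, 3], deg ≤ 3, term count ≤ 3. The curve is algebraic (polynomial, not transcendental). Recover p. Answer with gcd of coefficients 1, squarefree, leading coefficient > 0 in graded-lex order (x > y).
First, deg p = 2. No degree-1 curve has this shape.
Then, symmetries: it's symmetric under x → −x, forcing even powers of x.
Next, observable constraints: one y-axis crossing is at y = 2.
Finally, these observations pin down the coefficients.

3*x^2 + y - 2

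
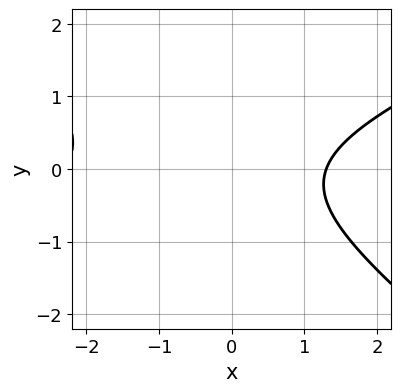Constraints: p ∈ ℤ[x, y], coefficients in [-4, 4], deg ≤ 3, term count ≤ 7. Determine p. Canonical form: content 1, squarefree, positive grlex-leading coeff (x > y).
The degree is 2 — a generic line meets the curve in up to 2 points.
Checking where it meets the axes: it misses every integer gridline on the y-axis.
Solving for integer coefficients yields p as stated.

x^2 - x*y - 3*y^2 + x - 3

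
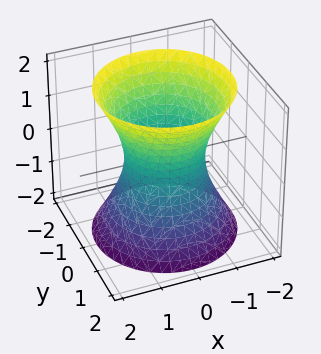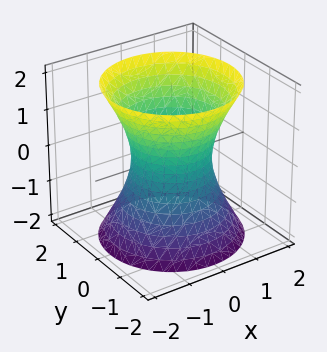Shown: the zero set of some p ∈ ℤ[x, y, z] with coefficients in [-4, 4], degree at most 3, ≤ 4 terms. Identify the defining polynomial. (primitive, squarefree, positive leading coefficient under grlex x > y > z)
2*x^2 + 2*y^2 - z^2 - 2

1. deg p = 2. An hourglass — one-sheet hyperboloid; a quadric.
2. Symmetries: rotational symmetry about the z-axis ⇒ p depends on x, y only through x² + y²; it's symmetric under z → −z, forcing even powers of z.
3. Checking where it meets the axes: a circular section at z = -1 has radius between 1 and 2; among the integer gridlines, it crosses the x-axis at x ∈ {-1, 1}; the surface avoids every integer z-axis point in the box.
4. Solving for integer coefficients yields p as stated. Check: (0, 1, 0) on the y-axis lies on the surface, and p(0, 1, 0) = 0. ✓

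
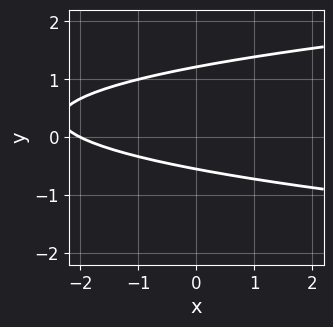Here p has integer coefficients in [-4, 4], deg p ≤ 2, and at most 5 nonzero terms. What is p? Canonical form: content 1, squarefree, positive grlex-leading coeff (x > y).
3*y^2 - x - 2*y - 2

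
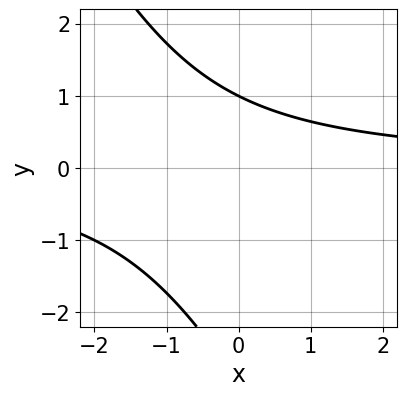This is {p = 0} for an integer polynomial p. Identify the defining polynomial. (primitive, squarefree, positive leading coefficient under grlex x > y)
First, degree: a generic line meets the curve in up to 2 points, so deg p = 2.
Then, from the visible intercepts: the curve avoids every integer x-axis point in the box; one y-axis crossing is at y = 1.
Finally, matching integer coefficients to the picture gives p.

2*x*y + y^2 + 2*y - 3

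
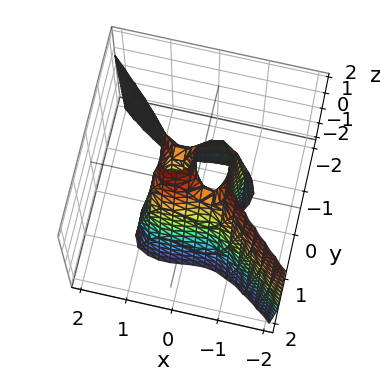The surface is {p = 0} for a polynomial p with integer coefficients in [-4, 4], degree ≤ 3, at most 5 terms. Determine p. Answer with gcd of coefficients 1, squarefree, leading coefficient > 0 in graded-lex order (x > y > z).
(a) deg p = 3.
(b) Reading off the gridlines: every point of the z-axis in the box is on the surface; it meets the y-axis at y = 0 (among the integer gridlines); it meets the x-axis at x = 0 (among the integer gridlines).
(c) Fitting integer coefficients to these (and the overall shape) gives p.

2*x^3 + 3*y^3 + y*z - x - 2*y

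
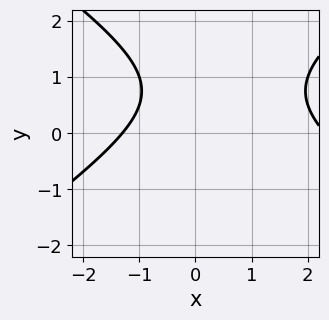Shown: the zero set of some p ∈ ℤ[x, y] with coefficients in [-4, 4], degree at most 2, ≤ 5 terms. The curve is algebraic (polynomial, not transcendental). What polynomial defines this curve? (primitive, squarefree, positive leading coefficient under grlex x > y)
x^2 - 2*y^2 - x + 3*y - 3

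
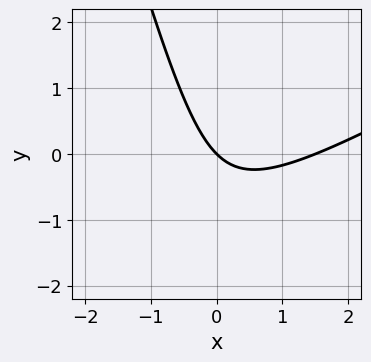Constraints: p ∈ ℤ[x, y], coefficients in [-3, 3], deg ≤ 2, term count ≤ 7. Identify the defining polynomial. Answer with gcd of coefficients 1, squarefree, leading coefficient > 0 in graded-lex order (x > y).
Degree: no degree-1 curve has this shape, so deg p = 2.
Observable constraints: it crosses the y-axis at the gridline y = 0; one x-axis crossing is at x = 0.
Fitting integer coefficients to these (and the overall shape) gives p.

2*x^2 - 3*x*y - y^2 - 3*x - 3*y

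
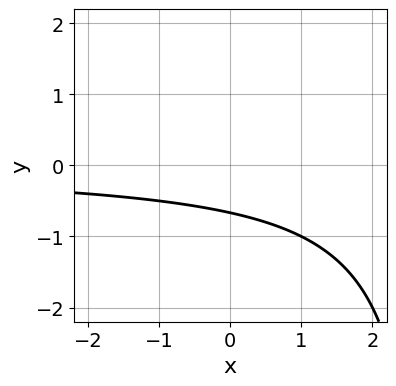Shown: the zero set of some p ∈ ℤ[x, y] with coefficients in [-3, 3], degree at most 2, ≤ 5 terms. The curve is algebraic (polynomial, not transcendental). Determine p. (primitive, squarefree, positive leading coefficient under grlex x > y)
First, degree: a generic line meets the curve in up to 2 points, so deg p = 2.
Then, reading off the gridlines: the curve avoids every integer x-axis point in the box.
Finally, these observations pin down the coefficients.

x*y - 3*y - 2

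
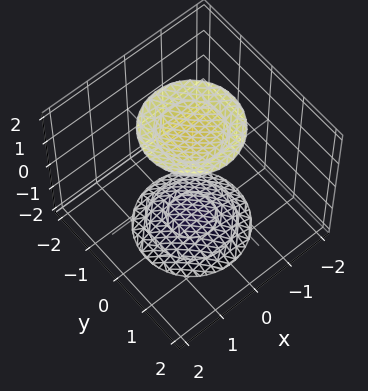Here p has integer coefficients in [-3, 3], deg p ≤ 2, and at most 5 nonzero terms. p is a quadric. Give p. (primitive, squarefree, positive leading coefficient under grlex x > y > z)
First, the picture has 2 separate pieces. They look like related sheets of one shape, so recover p as a whole.
Then, the degree is 2 — two separate bowl-shaped sheets opening away from each other; a quadric.
Next, symmetries: the z ↦ −z reflection is a symmetry, so z appears only in even powers; the surface is invariant under rotation about z: p = q(x² + y², z).
Then, against the integer gridlines: a circular section at z = 2 has radius exactly 1; no x-intercept at any integer in the box.
Finally, the integer polynomial consistent with all of this is the stated p.

x^2 + y^2 - z^2 + 3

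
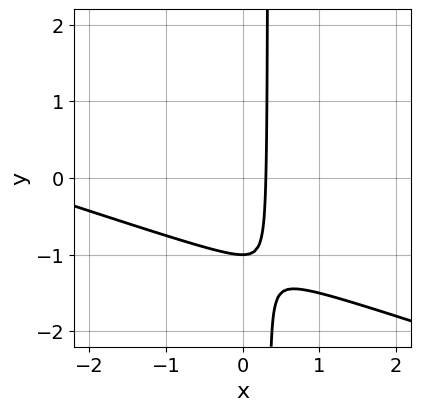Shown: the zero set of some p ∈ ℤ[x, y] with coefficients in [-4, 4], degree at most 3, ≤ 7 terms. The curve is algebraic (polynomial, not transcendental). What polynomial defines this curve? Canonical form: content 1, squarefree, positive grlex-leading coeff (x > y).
deg p = 2. No degree-1 curve has this shape.
Reading off the gridlines: it meets the y-axis at y = -1 (among the integer gridlines).
Together with the visible shape, these determine p as stated.

x^2 + 3*x*y + 3*x - y - 1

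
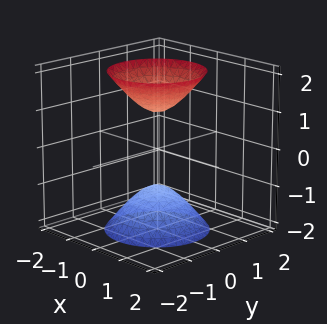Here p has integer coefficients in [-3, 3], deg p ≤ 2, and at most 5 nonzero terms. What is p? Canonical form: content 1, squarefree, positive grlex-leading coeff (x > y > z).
2*x^2 + 2*y^2 - z^2 + 1

I count 2 distinct pieces.
Degree: two sheets facing apart; a quadric, so deg p = 2.
Symmetries: every cross-section ⟂ z is a circle, so x, y appear only via x² + y²; the z ↦ −z reflection is a symmetry, so z appears only in even powers.
From the axis intercepts and sections: no x-intercept at any integer in the box; it misses every integer gridline on the y-axis; a circular section at z = -2 has radius between 1 and 2.
Fitting integer coefficients to these (and the overall shape) gives p.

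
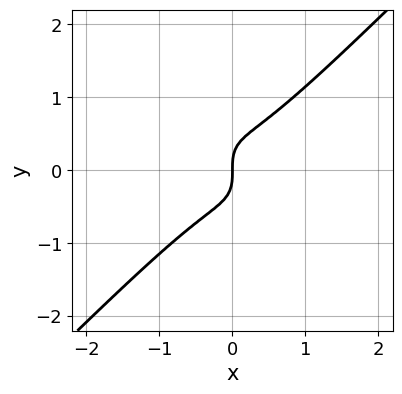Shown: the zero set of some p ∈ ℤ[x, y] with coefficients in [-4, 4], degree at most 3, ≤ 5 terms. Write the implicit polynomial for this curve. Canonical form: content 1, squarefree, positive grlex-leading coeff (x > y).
Degree: a generic line meets the curve in up to 3 points, so deg p = 3.
From the axis intercepts and sections: it meets the x-axis at x = 0 (among the integer gridlines); one y-axis crossing is at y = 0.
These observations pin down the coefficients.

3*x^3 + 3*x^2*y - 3*x*y^2 - 3*y^3 + 2*x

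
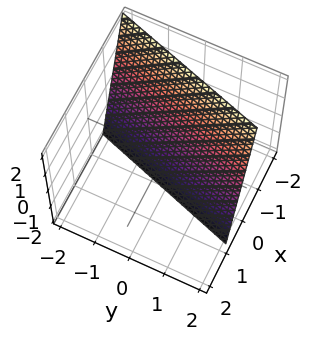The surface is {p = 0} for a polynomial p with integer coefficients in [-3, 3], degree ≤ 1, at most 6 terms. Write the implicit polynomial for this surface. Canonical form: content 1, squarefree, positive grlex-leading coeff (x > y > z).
3*x - y + z + 2

1. The degree is 1 — every cross-section is a straight line — this is a plane.
2. Against the integer gridlines: it crosses the z-axis at the gridline z = -2; one y-axis crossing is at y = 2.
3. The integer polynomial consistent with all of this is the stated p.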